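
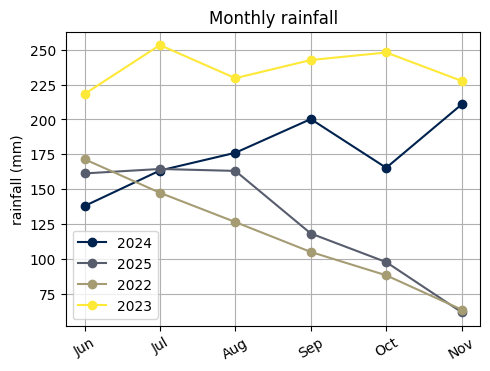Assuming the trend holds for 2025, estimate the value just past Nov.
≈ 30

Last three: 120, 100, 60 → slope ≈ -30/step → next ≈ 30.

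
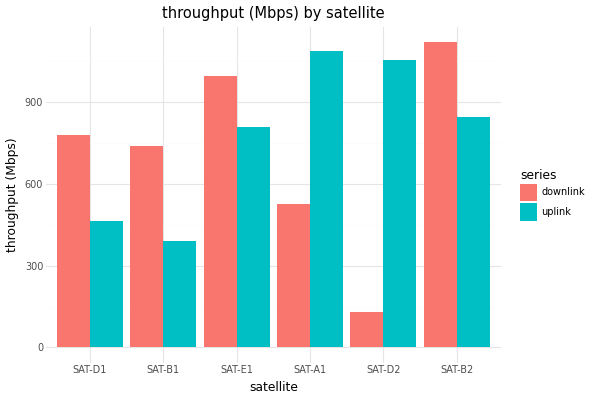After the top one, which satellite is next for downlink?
Top 3 for downlink: SAT-B2 ≈ 1100, SAT-E1 ≈ 1000, SAT-D1 ≈ 800.

SAT-E1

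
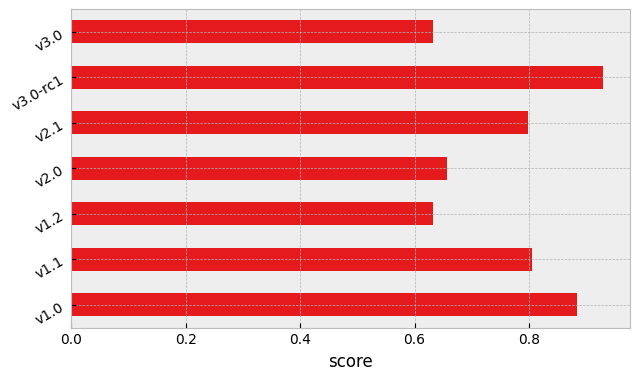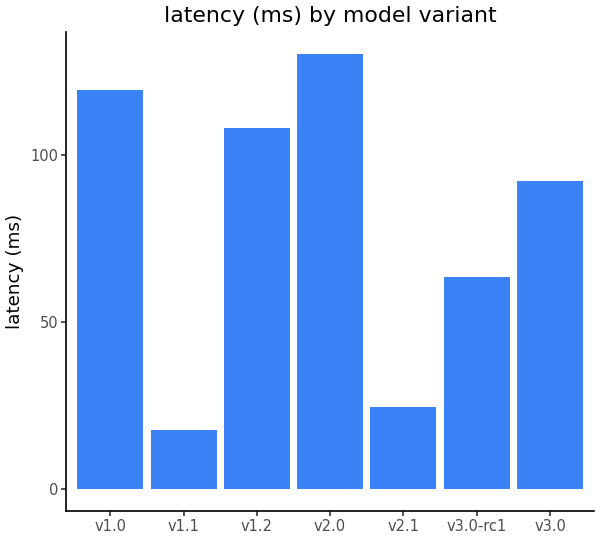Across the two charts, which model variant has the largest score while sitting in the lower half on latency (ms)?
v3.0-rc1

Chart 2 median latency (ms) ≈ 100; below-median model variants: v1.1, v2.1, v3.0-rc1. Among those, v3.0-rc1 has the highest score (≈ 0.9).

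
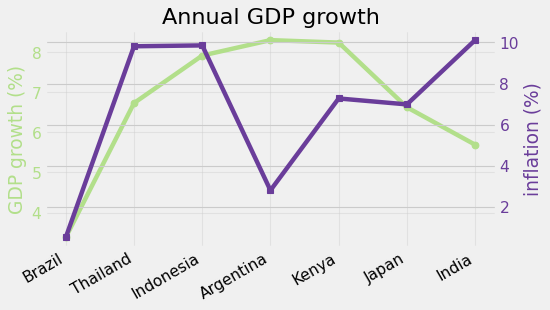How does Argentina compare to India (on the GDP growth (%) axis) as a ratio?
≈ 1.55×

Argentina ≈ 8.5, India ≈ 5.5; 8.5/5.5 ≈ 1.55.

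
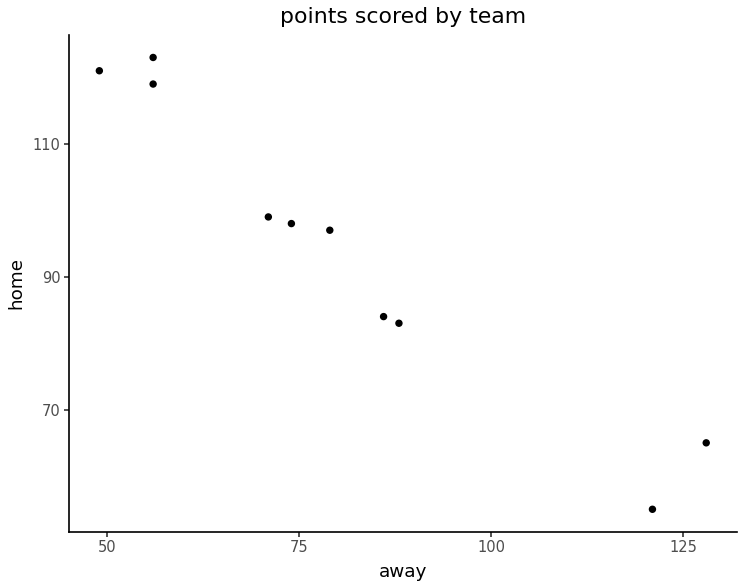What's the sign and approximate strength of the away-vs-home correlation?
negative, strong

Points are negatively correlated; strong (|r| ≈ 1.0).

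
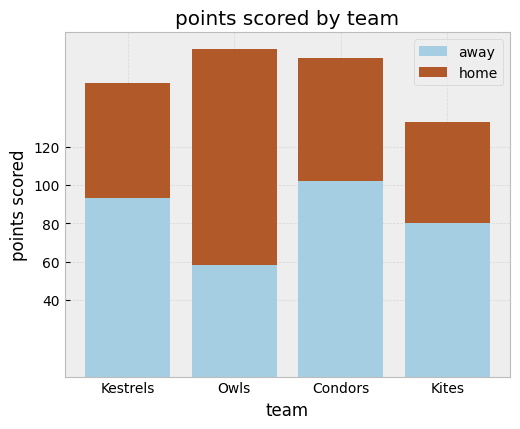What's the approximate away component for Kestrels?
away top ≈ 100, bottom ≈ 0; segment ≈ 100.

≈ 100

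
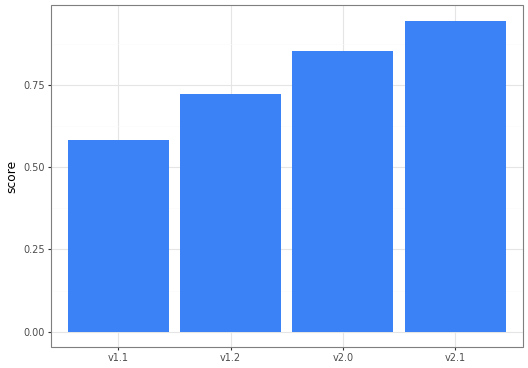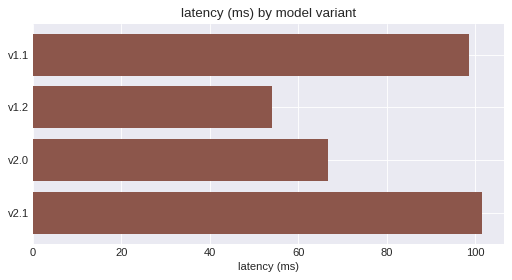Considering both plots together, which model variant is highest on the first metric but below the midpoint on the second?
Chart 2 median latency (ms) ≈ 80; below-median model variants: v1.2, v2.0. Among those, v2.0 has the highest score (≈ 0.9).

v2.0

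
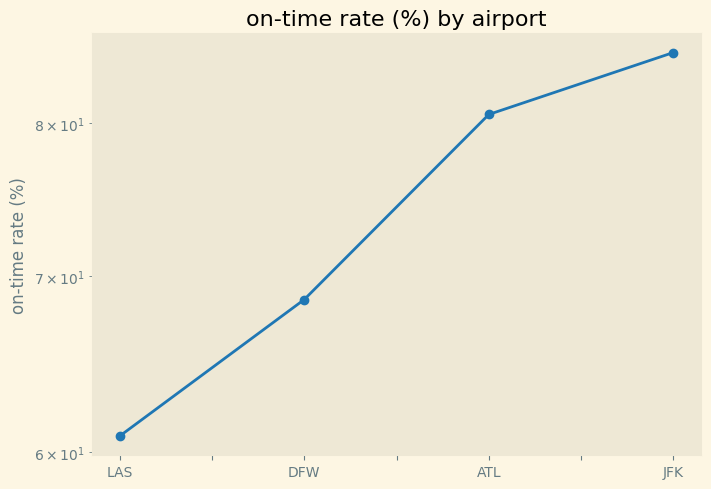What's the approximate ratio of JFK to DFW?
≈ 1.21×

JFK ≈ 85, DFW ≈ 70; 85/70 ≈ 1.21.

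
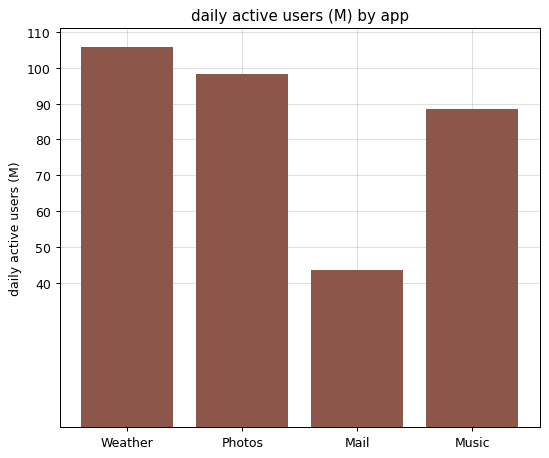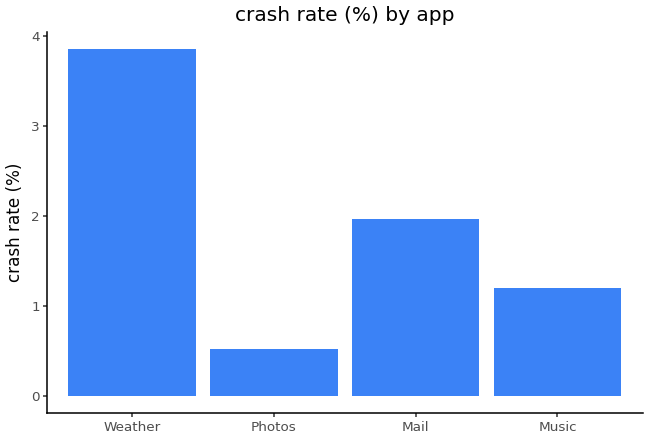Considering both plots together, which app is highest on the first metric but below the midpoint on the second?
Photos

Chart 2 median crash rate (%) ≈ 1.5; below-median apps: Photos, Music. Among those, Photos has the highest daily active users (M) (≈ 100).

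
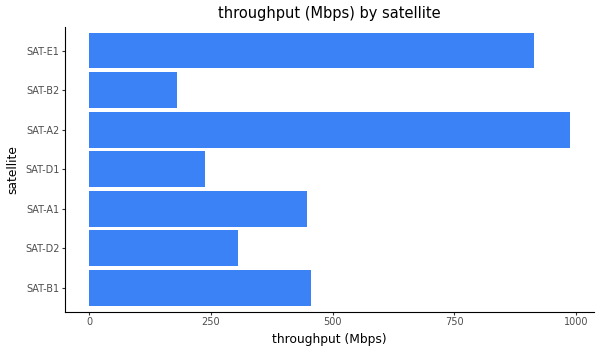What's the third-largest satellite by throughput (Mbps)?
Top 4: SAT-A2 ≈ 1000, SAT-E1 ≈ 900, SAT-B1 ≈ 500, SAT-A1 ≈ 400.

SAT-B1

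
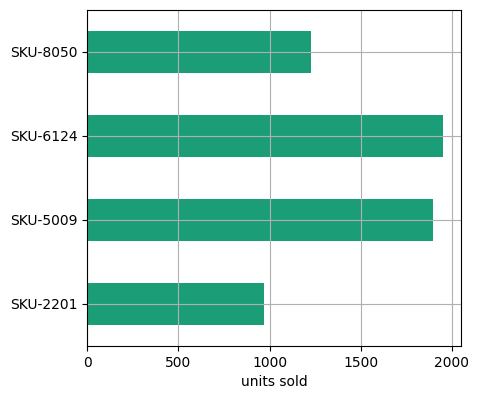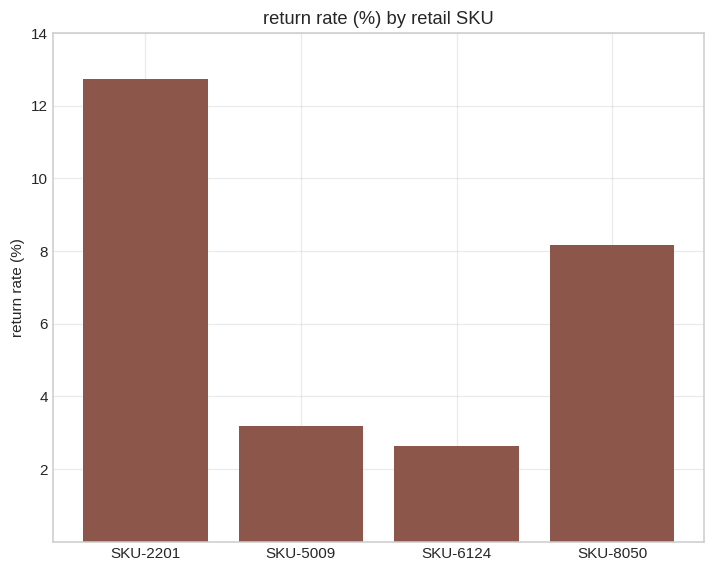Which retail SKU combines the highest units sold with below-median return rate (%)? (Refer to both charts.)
SKU-6124

Chart 2 median return rate (%) ≈ 6; below-median retail SKUs: SKU-5009, SKU-6124. Among those, SKU-6124 has the highest units sold (≈ 2000).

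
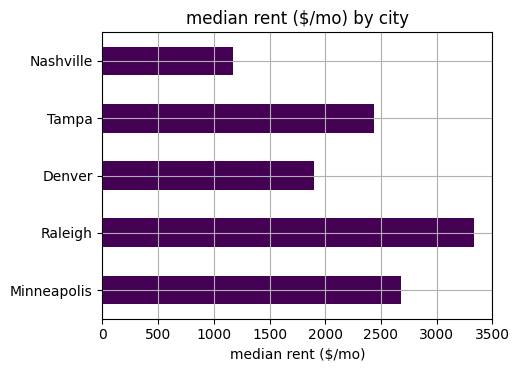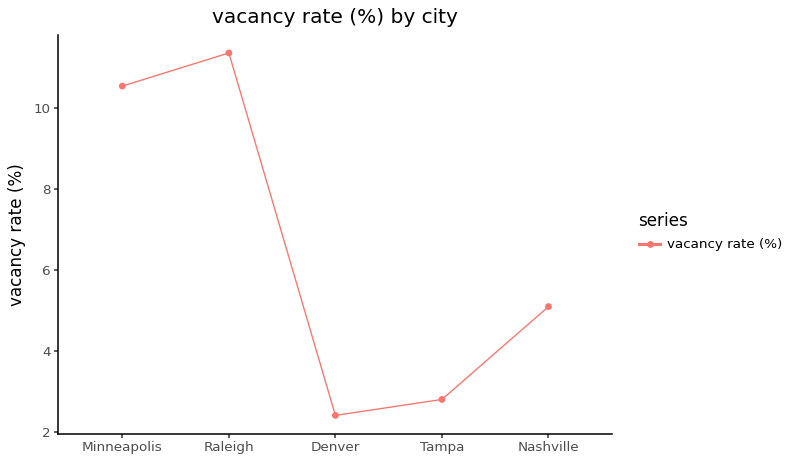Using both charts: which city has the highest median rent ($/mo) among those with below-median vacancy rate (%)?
Chart 2 median vacancy rate (%) ≈ 6; below-median cities: Denver, Tampa. Among those, Tampa has the highest median rent ($/mo) (≈ 2500).

Tampa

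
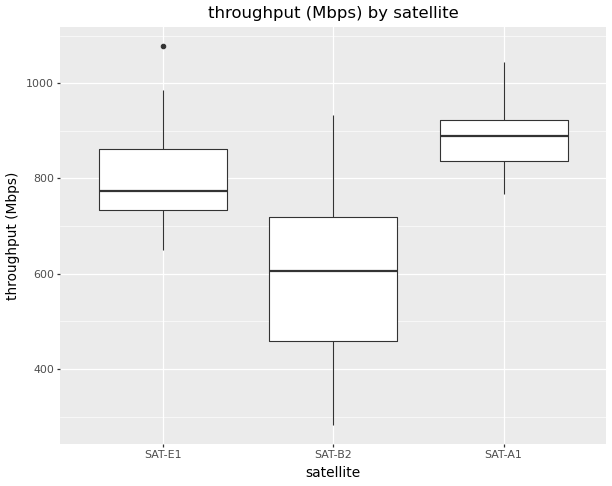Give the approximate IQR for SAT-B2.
Q3 ≈ 725, Q1 ≈ 450; IQR ≈ 275.

≈ 275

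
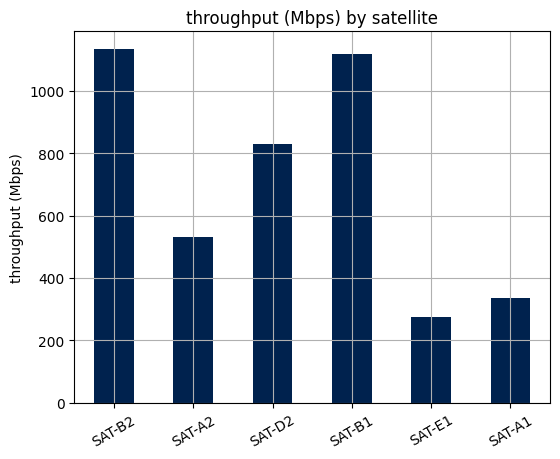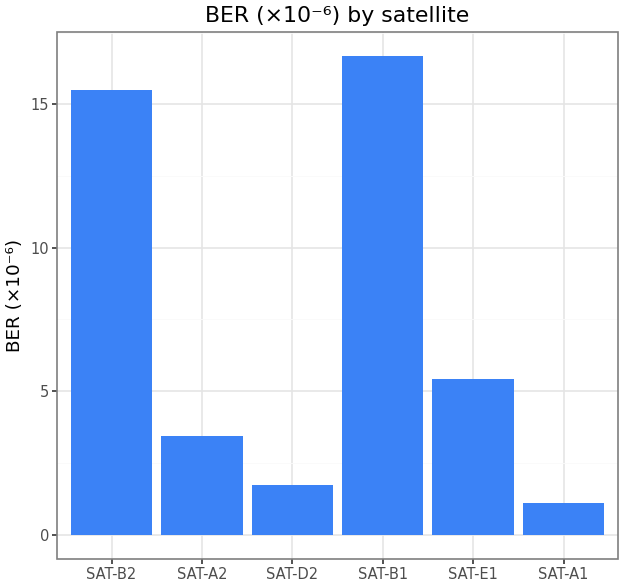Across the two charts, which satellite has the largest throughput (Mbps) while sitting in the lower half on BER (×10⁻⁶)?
Chart 2 median BER (×10⁻⁶) ≈ 4; below-median satellites: SAT-A2, SAT-D2, SAT-A1. Among those, SAT-D2 has the highest throughput (Mbps) (≈ 800).

SAT-D2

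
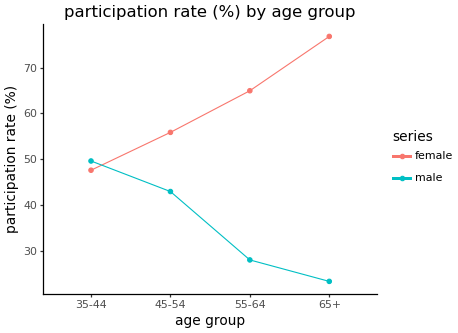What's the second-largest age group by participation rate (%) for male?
Top 3 for male: 35-44 ≈ 50, 45-54 ≈ 45, 55-64 ≈ 30.

45-54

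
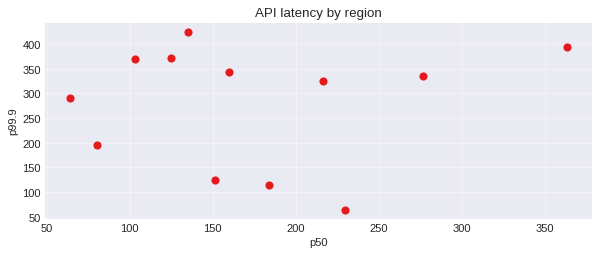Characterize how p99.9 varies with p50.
no clear correlation

Points are roughly uncorrelated; weak (|r| ≈ 0.1).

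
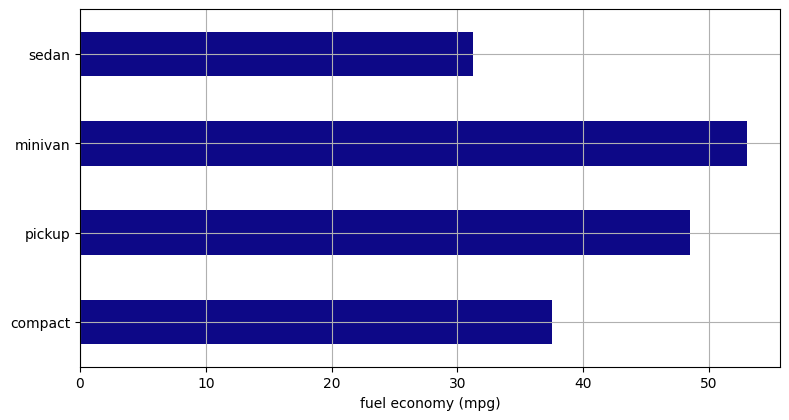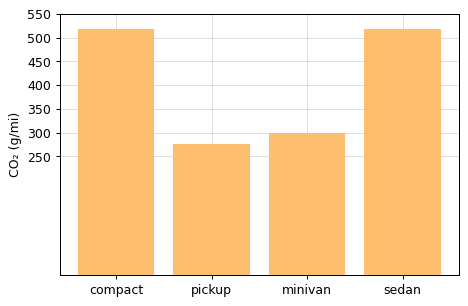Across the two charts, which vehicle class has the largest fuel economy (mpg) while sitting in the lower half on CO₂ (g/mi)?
minivan

Chart 2 median CO₂ (g/mi) ≈ 400; below-median vehicle classes: pickup, minivan. Among those, minivan has the highest fuel economy (mpg) (≈ 55).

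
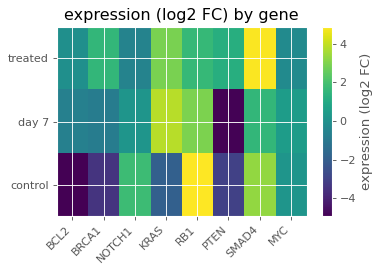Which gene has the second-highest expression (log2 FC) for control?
Top 3 for control: RB1 ≈ 5, SMAD4 ≈ 3, NOTCH1 ≈ 2.

SMAD4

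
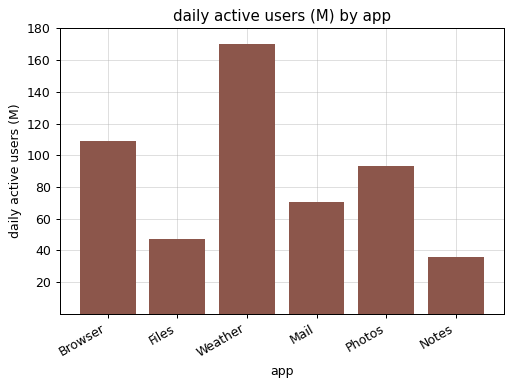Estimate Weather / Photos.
Weather ≈ 180, Photos ≈ 100; 180/100 ≈ 1.8.

≈ 1.8×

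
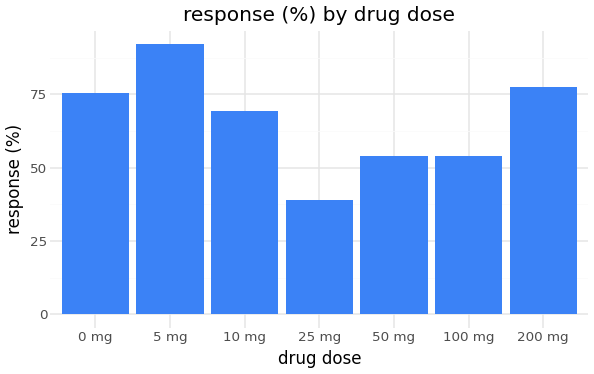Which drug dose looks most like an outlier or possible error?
25 mg

25 mg ≈ 40; the rest sit between ≈ 50 and ≈ 90.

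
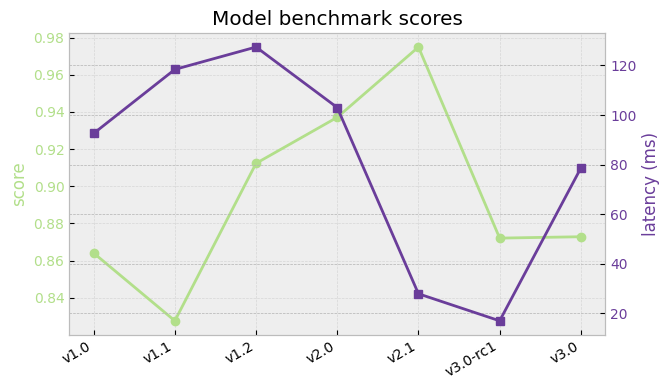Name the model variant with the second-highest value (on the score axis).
v2.0

Top 3 (on the score axis): v2.1 ≈ 0.98, v2.0 ≈ 0.94, v1.2 ≈ 0.92.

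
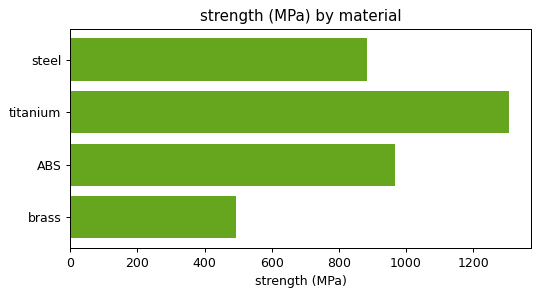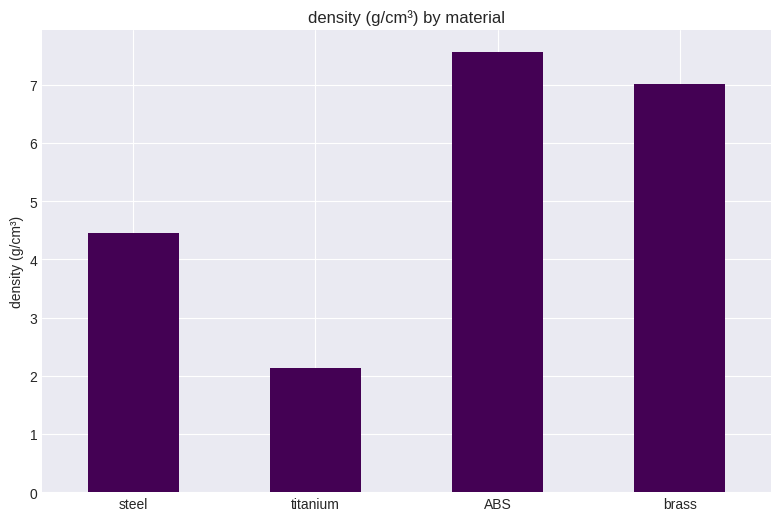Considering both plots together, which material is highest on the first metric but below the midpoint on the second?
Chart 2 median density (g/cm³) ≈ 6; below-median materials: steel, titanium. Among those, titanium has the highest strength (MPa) (≈ 1400).

titanium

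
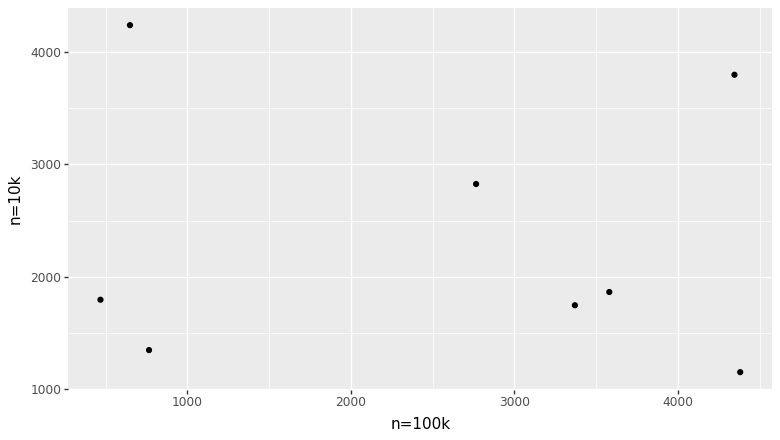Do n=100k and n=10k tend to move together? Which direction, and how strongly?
no clear correlation

Points are roughly uncorrelated; weak (|r| ≈ 0.1).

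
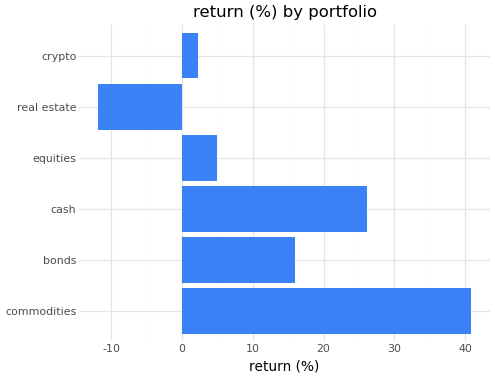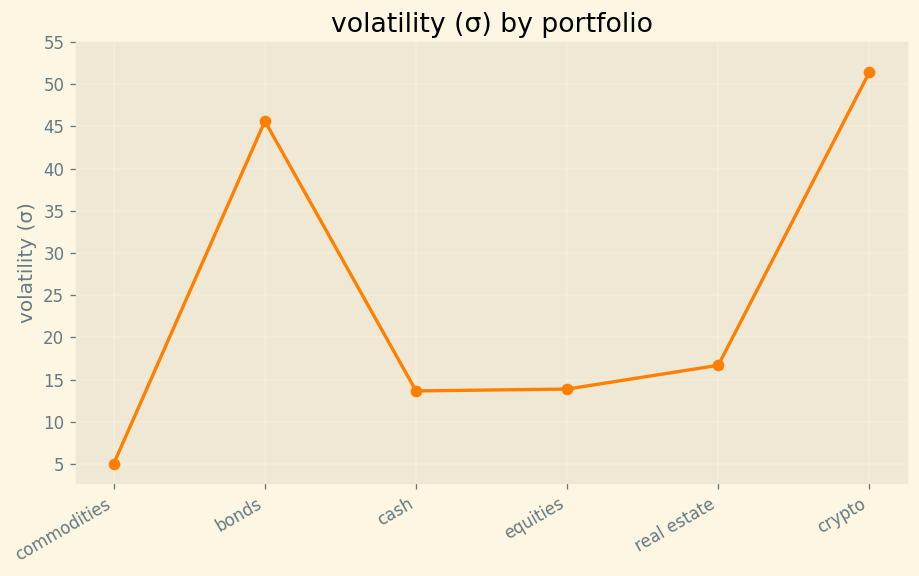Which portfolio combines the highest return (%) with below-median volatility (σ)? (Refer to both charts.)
Chart 2 median volatility (σ) ≈ 15; below-median portfolios: commodities, cash, equities. Among those, commodities has the highest return (%) (≈ 40).

commodities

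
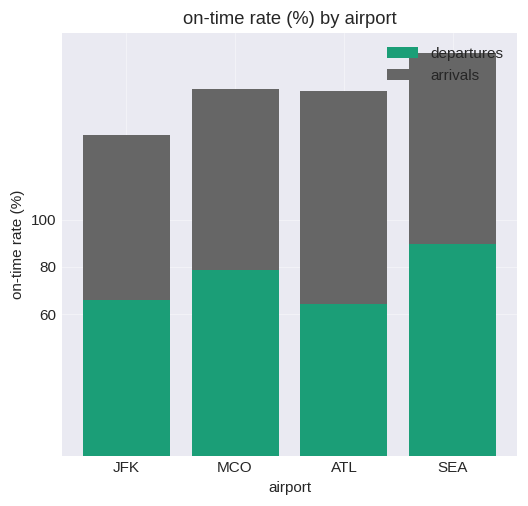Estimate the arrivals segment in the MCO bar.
≈ 80

arrivals top ≈ 160, bottom ≈ 80; segment ≈ 80.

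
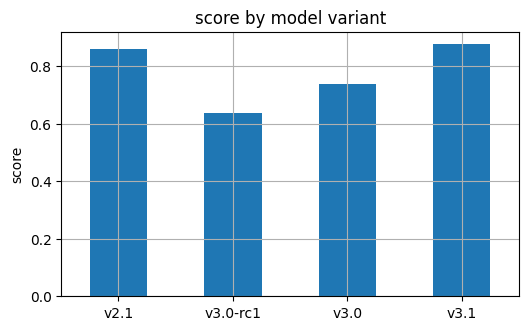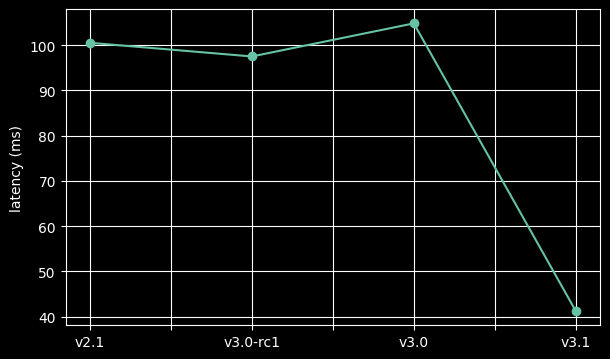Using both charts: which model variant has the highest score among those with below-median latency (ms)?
Chart 2 median latency (ms) ≈ 100; below-median model variants: v3.0-rc1, v3.1. Among those, v3.1 has the highest score (≈ 0.9).

v3.1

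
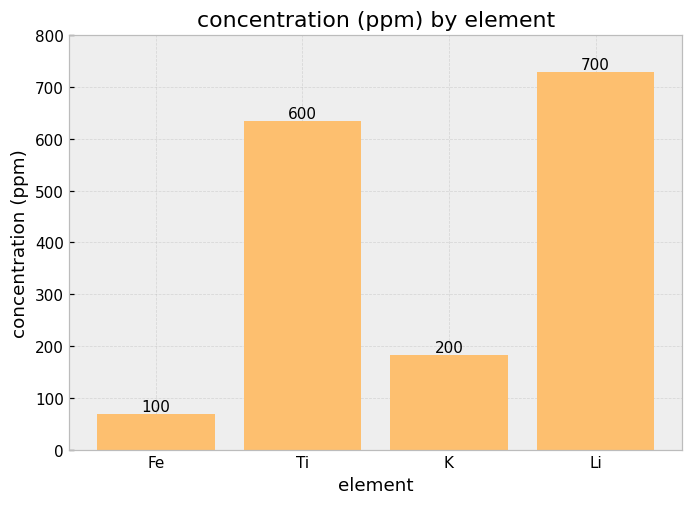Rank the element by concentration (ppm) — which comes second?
Top 3: Li ≈ 700, Ti ≈ 600, K ≈ 200.

Ti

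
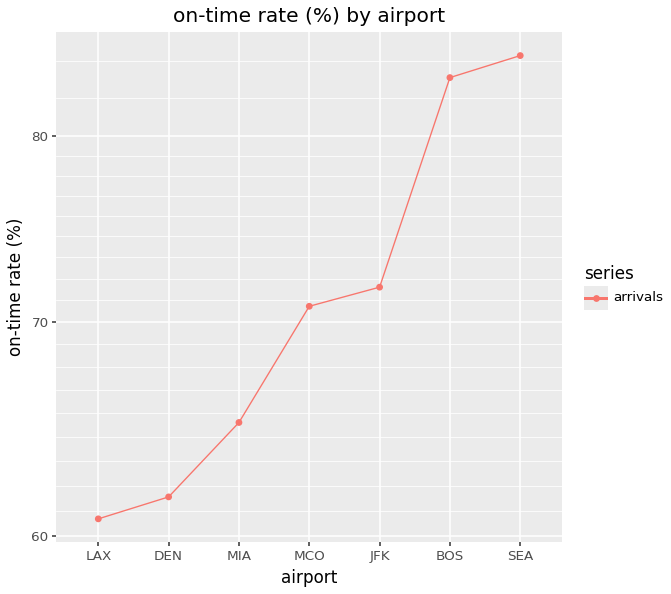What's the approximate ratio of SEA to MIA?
≈ 1.31×

SEA ≈ 85, MIA ≈ 65; 85/65 ≈ 1.31.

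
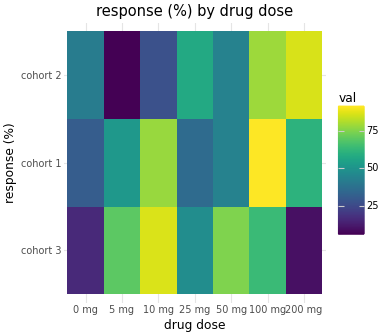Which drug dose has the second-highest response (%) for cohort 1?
10 mg

Top 3 for cohort 1: 100 mg ≈ 90, 10 mg ≈ 80, 200 mg ≈ 60.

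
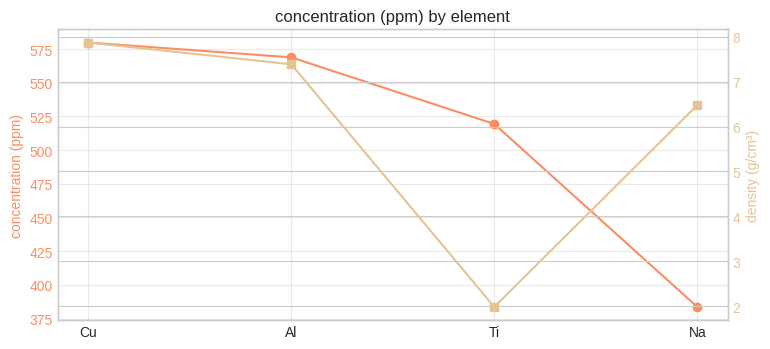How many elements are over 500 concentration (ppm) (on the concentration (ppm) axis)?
Above 500: Cu, Al, Ti.

3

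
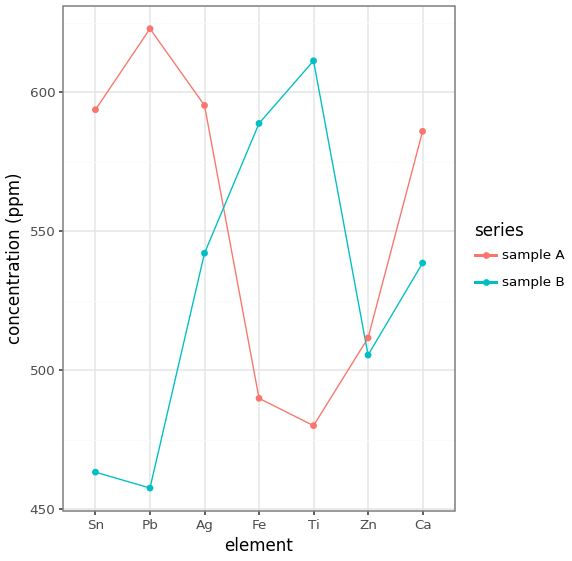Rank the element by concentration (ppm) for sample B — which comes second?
Fe

Top 3 for sample B: Ti ≈ 620, Fe ≈ 580, Ag ≈ 540.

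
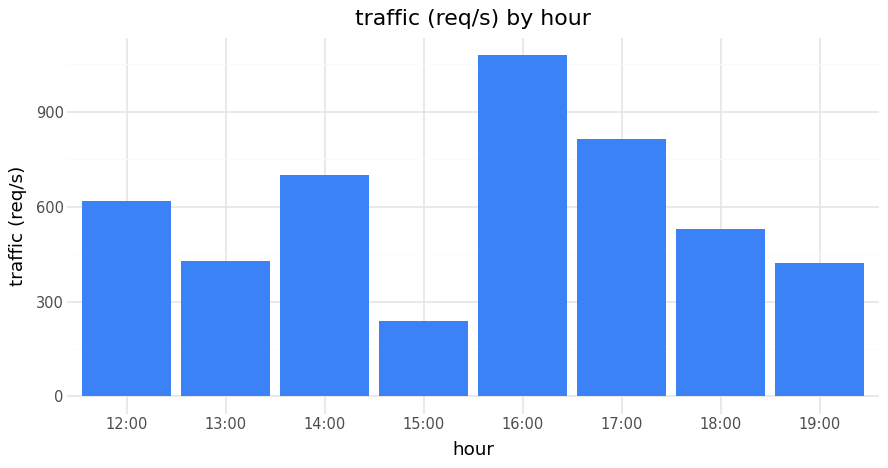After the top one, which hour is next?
17:00

Top 3: 16:00 ≈ 1100, 17:00 ≈ 800, 14:00 ≈ 700.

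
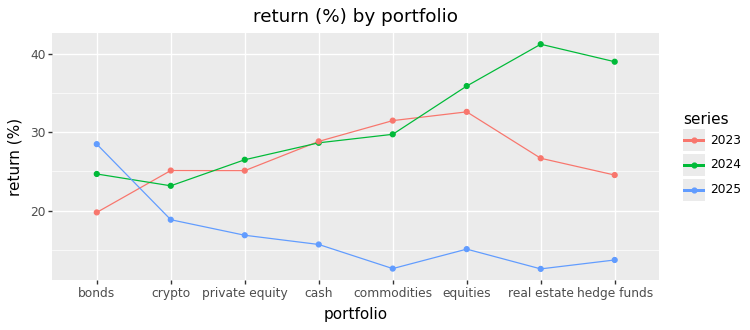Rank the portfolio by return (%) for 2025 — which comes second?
Top 3 for 2025: bonds ≈ 30, crypto ≈ 20, private equity ≈ 15.

crypto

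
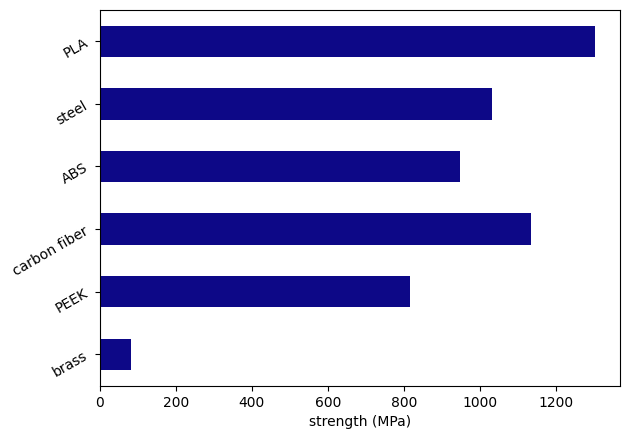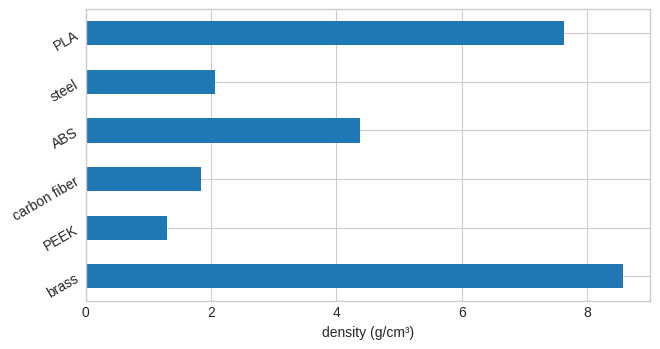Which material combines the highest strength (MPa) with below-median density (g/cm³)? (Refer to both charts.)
Chart 2 median density (g/cm³) ≈ 3; below-median materials: PEEK, carbon fiber, steel. Among those, carbon fiber has the highest strength (MPa) (≈ 1200).

carbon fiber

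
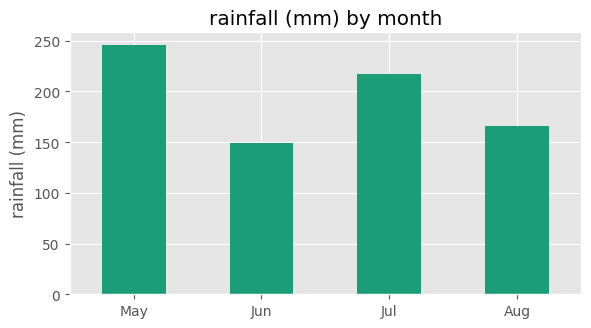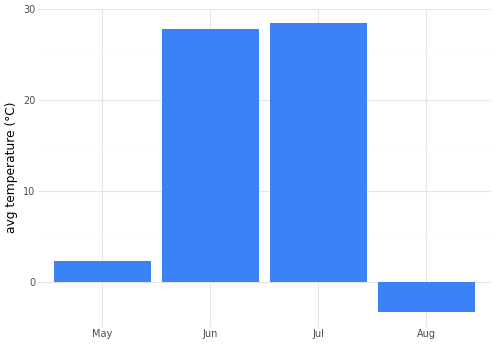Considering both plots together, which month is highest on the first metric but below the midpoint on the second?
Chart 2 median avg temperature (°C) ≈ 15; below-median months: May, Aug. Among those, May has the highest rainfall (mm) (≈ 250).

May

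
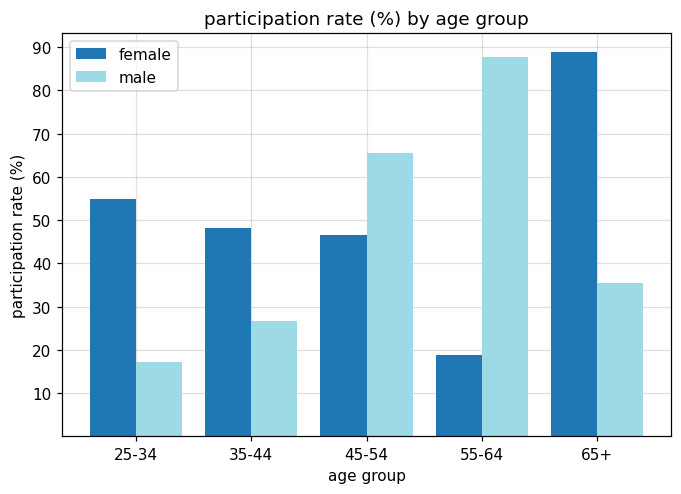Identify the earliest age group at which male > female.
45-54

35-44: male ≈ 30 vs female ≈ 50 (not yet); 45-54: male ≈ 70 vs female ≈ 50 (first crossover).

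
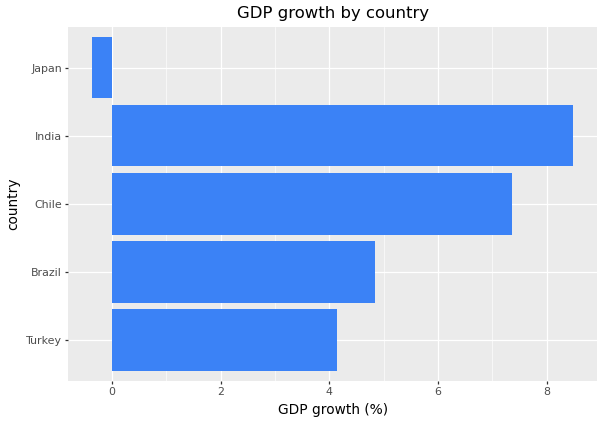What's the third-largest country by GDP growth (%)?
Brazil

Top 4: India ≈ 8, Chile ≈ 7, Brazil ≈ 5, Turkey ≈ 4.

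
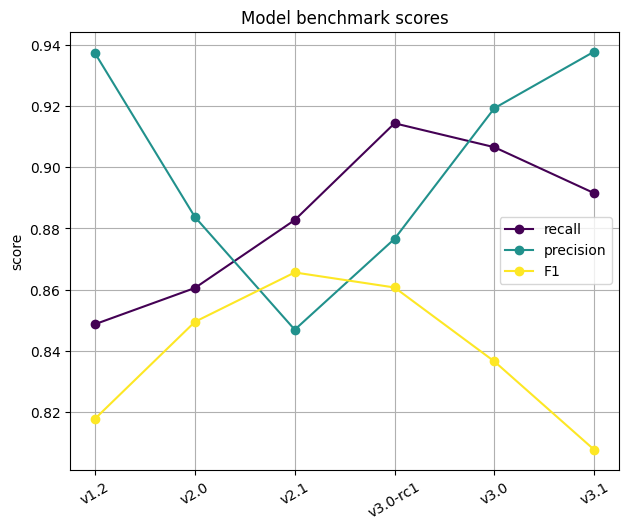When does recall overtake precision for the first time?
v2.1

v2.0: recall ≈ 0.86 vs precision ≈ 0.88 (not yet); v2.1: recall ≈ 0.88 vs precision ≈ 0.84 (first crossover).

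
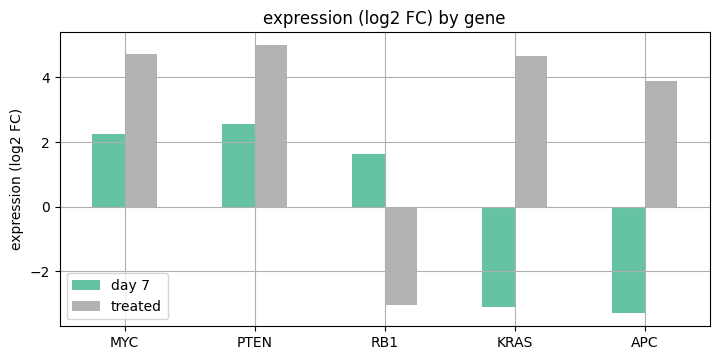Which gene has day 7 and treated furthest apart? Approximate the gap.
KRAS, ≈ 8 log2 FC

KRAS: day 7 ≈ -3, treated ≈ 5 → gap ≈ 8. Next-largest (APC) is only ≈ 7.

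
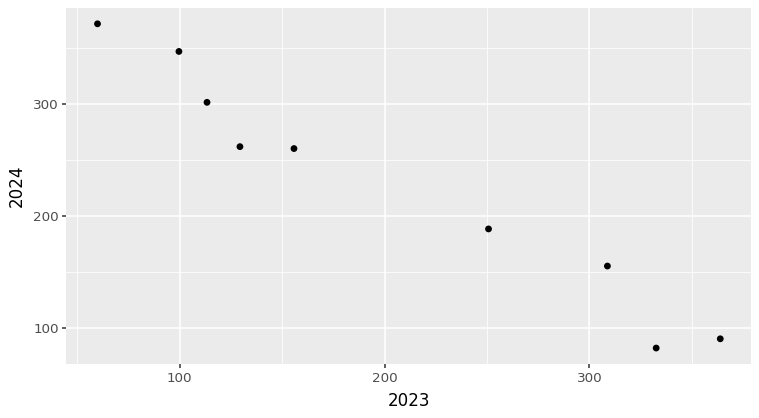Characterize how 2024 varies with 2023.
negative, strong

Points are negatively correlated; strong (|r| ≈ 1.0).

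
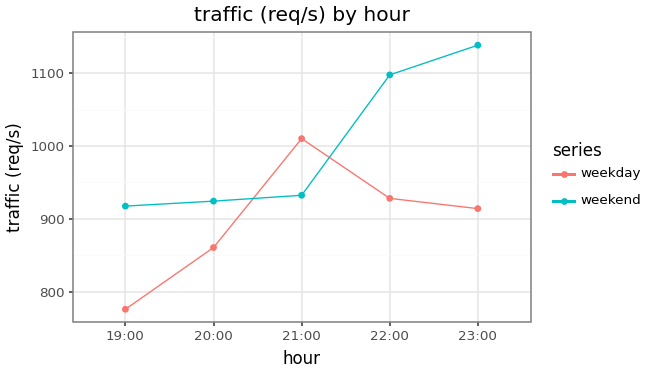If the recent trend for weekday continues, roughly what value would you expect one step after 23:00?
≈ 850

Last three: 1000, 950, 900 → slope ≈ -50/step → next ≈ 850.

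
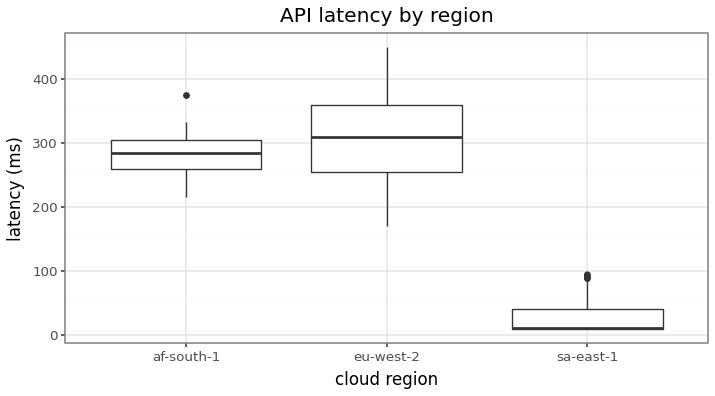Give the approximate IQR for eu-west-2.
≈ 100

Q3 ≈ 350, Q1 ≈ 250; IQR ≈ 100.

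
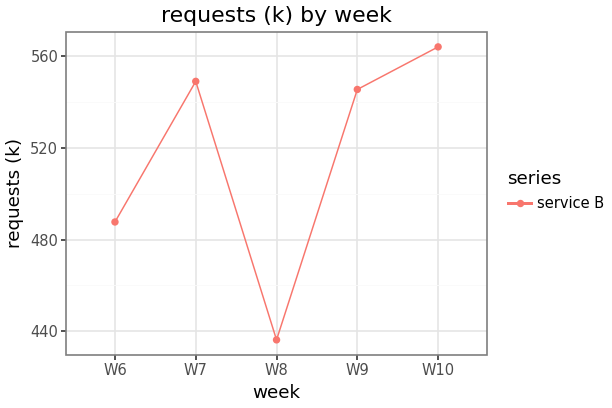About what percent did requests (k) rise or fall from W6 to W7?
W6 ≈ 480, W7 ≈ 540; (540 − 480) / 480 ≈ +12.5%.

≈ +12.5%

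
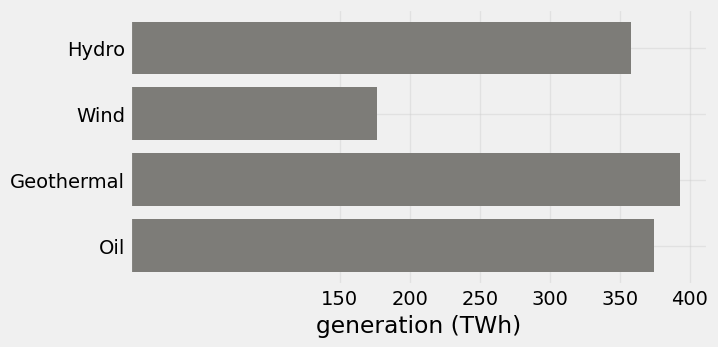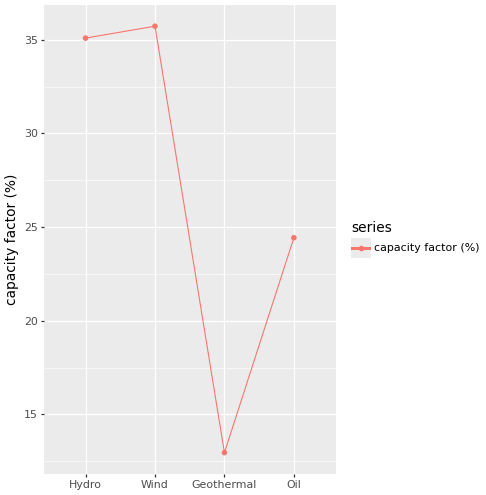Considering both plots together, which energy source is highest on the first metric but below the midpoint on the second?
Geothermal

Chart 2 median capacity factor (%) ≈ 30; below-median energy sources: Geothermal, Oil. Among those, Geothermal has the highest generation (TWh) (≈ 400).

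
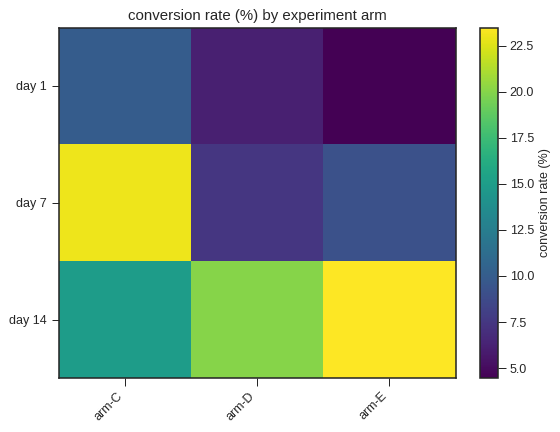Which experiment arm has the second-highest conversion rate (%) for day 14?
Top 3 for day 14: arm-E ≈ 24, arm-D ≈ 20, arm-C ≈ 14.

arm-D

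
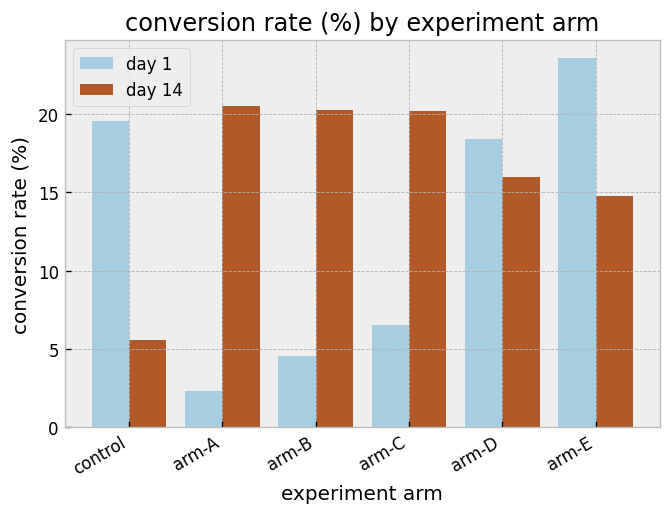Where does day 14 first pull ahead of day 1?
arm-A

control: day 14 ≈ 6 vs day 1 ≈ 20 (not yet); arm-A: day 14 ≈ 20 vs day 1 ≈ 2 (first crossover).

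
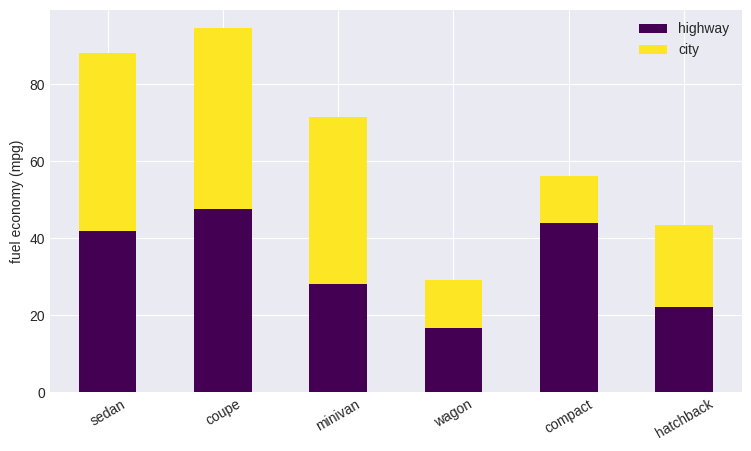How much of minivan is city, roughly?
city top ≈ 70, bottom ≈ 30; segment ≈ 40.

≈ 40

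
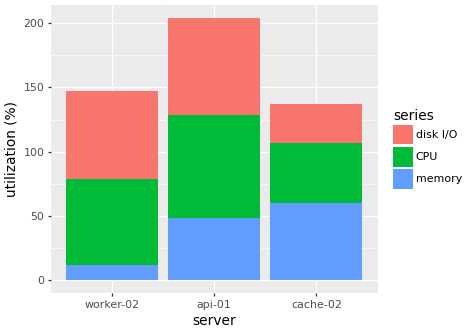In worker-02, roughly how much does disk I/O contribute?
≈ 60

disk I/O top ≈ 140, bottom ≈ 80; segment ≈ 60.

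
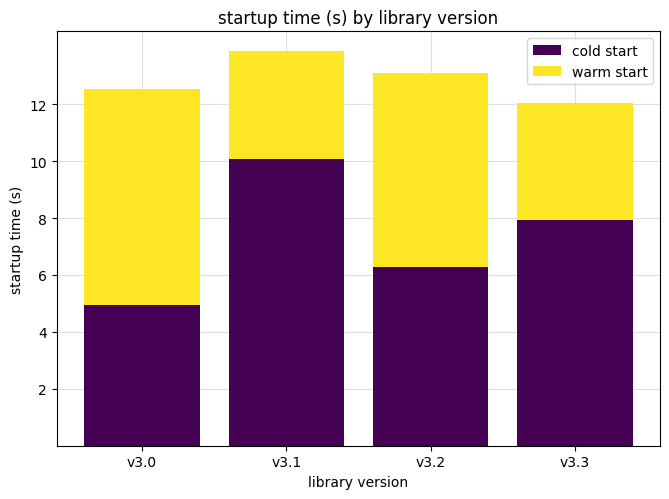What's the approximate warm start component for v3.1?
≈ 4

warm start top ≈ 14, bottom ≈ 10; segment ≈ 4.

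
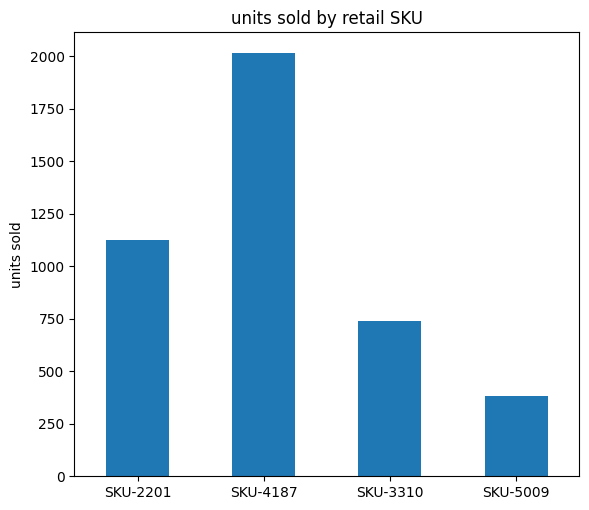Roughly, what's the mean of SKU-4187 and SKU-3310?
(2000 + 800) / 2 ≈ 1400.

≈ 1400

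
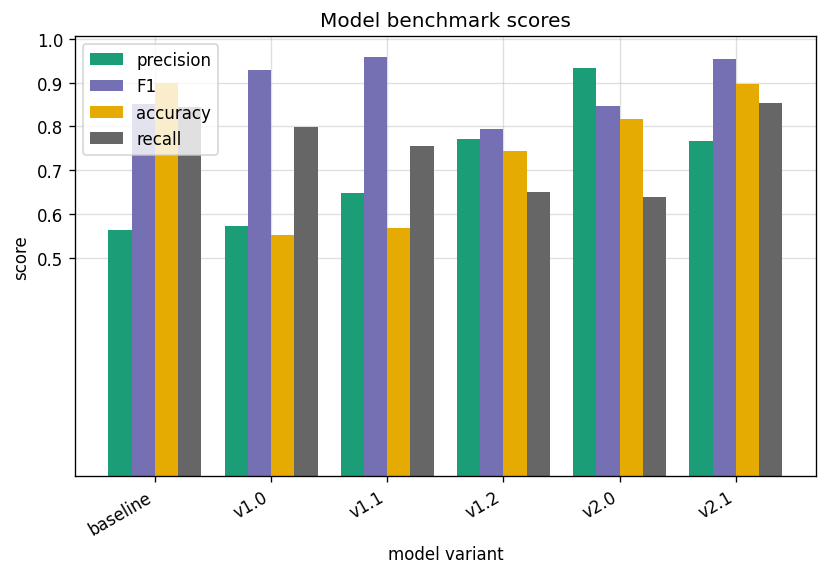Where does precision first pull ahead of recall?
v1.1: precision ≈ 0.6 vs recall ≈ 0.8 (not yet); v1.2: precision ≈ 0.8 vs recall ≈ 0.6 (first crossover).

v1.2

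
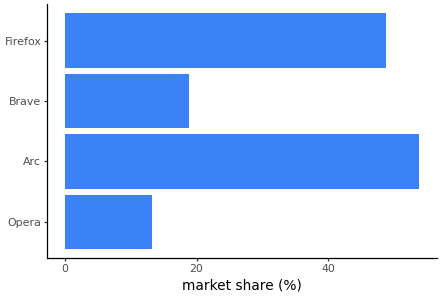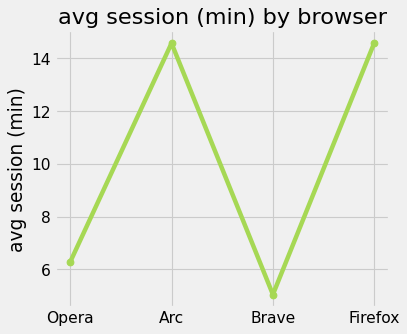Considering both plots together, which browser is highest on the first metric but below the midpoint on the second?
Brave

Chart 2 median avg session (min) ≈ 10; below-median browsers: Opera, Brave. Among those, Brave has the highest market share (%) (≈ 20).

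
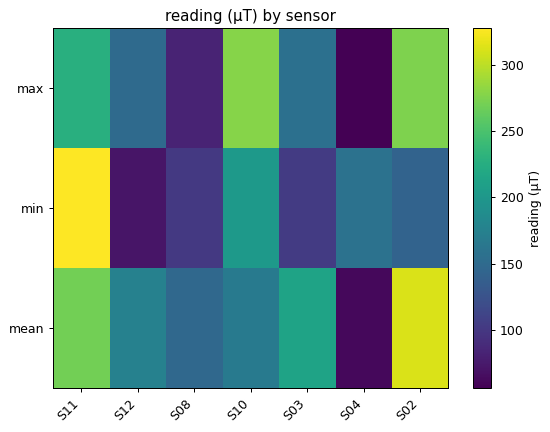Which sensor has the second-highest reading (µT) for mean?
S11

Top 3 for mean: S02 ≈ 300, S11 ≈ 275, S03 ≈ 225.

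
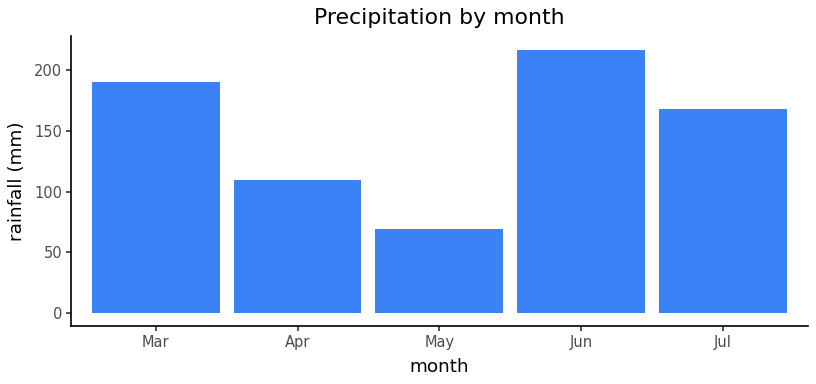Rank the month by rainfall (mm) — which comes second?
Top 3: Jun ≈ 220, Mar ≈ 200, Jul ≈ 160.

Mar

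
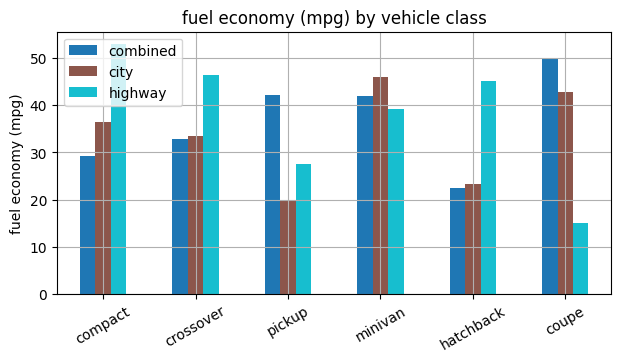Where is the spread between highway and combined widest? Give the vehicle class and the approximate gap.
coupe, ≈ 35 mpg

coupe: highway ≈ 15, combined ≈ 50 → gap ≈ 35. Next-largest (compact) is only ≈ 25.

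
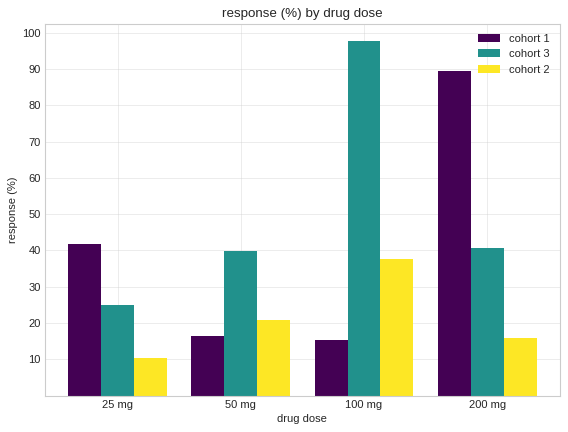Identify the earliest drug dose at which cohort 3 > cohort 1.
25 mg: cohort 3 ≈ 30 vs cohort 1 ≈ 40 (not yet); 50 mg: cohort 3 ≈ 40 vs cohort 1 ≈ 20 (first crossover).

50 mg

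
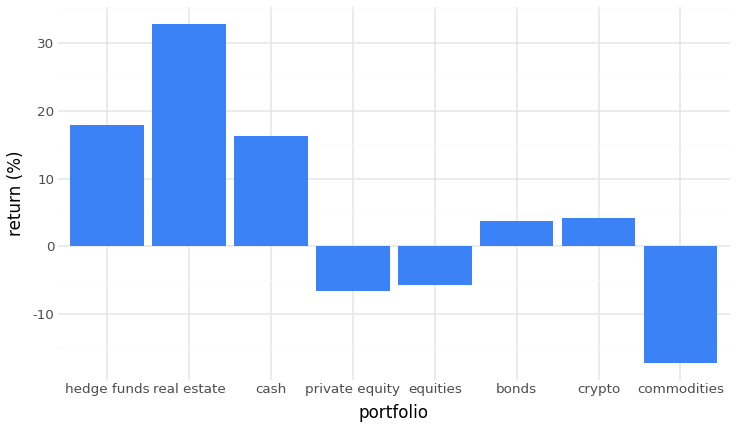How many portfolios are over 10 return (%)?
3

Above 10: hedge funds, real estate, cash.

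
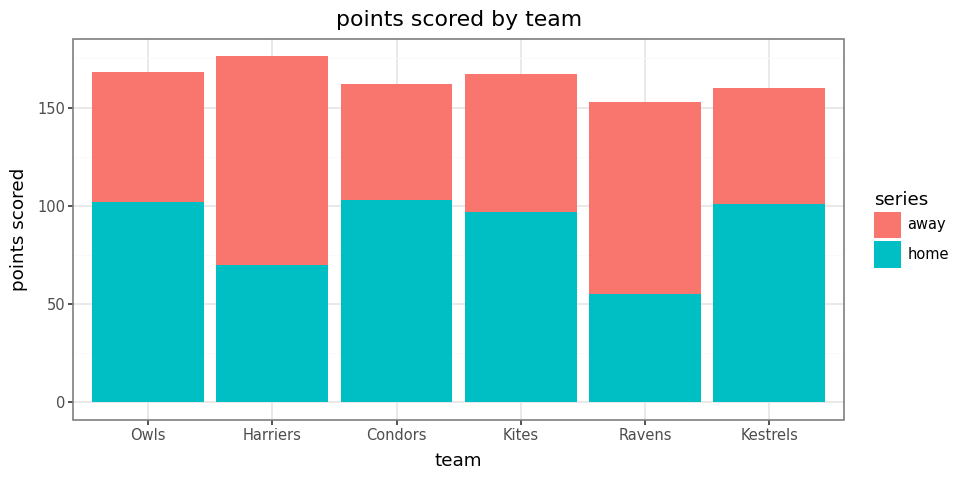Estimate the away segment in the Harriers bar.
away top ≈ 180, bottom ≈ 80; segment ≈ 100.

≈ 100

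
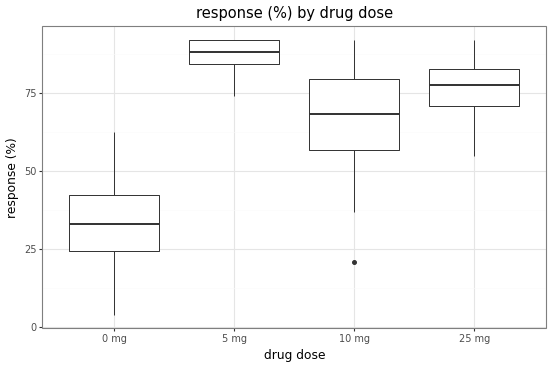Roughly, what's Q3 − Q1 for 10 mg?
≈ 25

Q3 ≈ 80, Q1 ≈ 55; IQR ≈ 25.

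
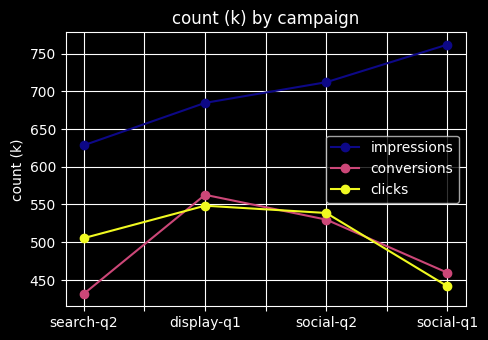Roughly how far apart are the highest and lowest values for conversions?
≈ 100

Max display-q1 ≈ 550, min search-q2 ≈ 450; range ≈ 100.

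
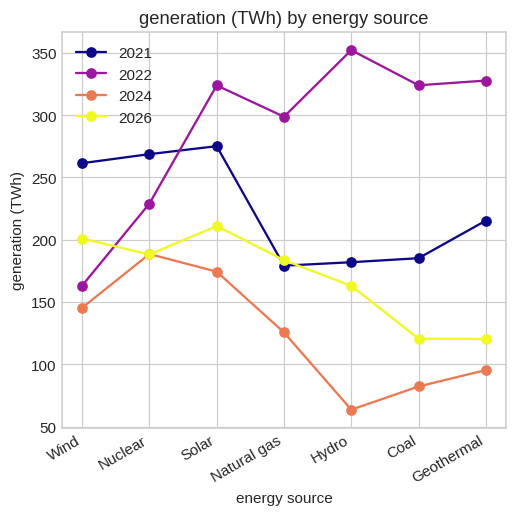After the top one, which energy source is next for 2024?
Solar

Top 3 for 2024: Nuclear ≈ 200, Solar ≈ 175, Wind ≈ 150.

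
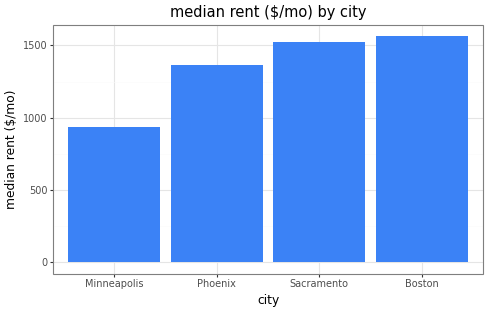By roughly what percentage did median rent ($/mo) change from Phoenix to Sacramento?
≈ +14.3%

Phoenix ≈ 1400, Sacramento ≈ 1600; (1600 − 1400) / 1400 ≈ +14.3%.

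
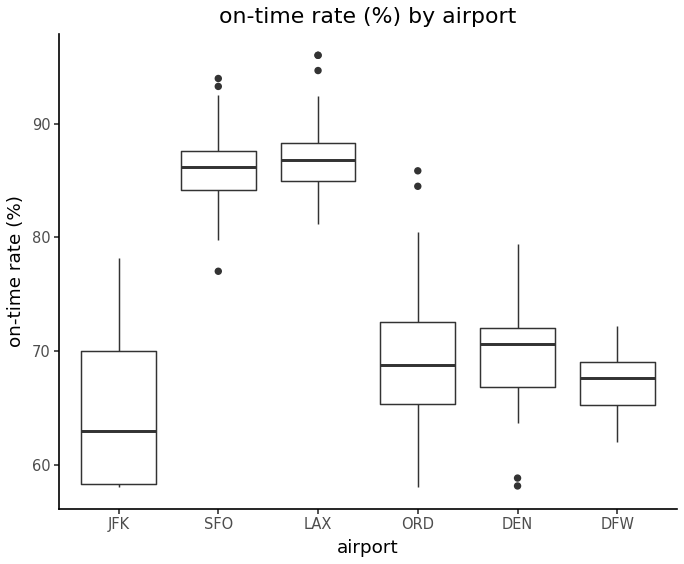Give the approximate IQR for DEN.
Q3 ≈ 72, Q1 ≈ 66; IQR ≈ 6.

≈ 6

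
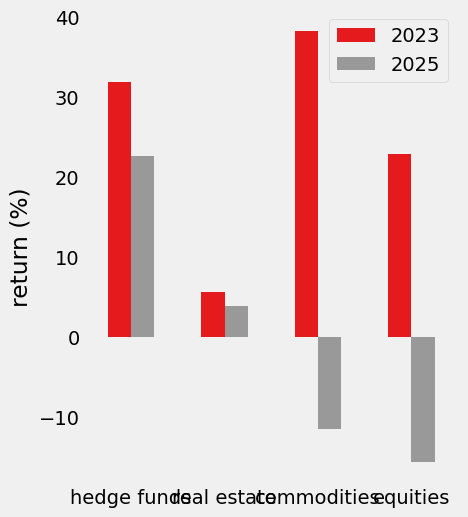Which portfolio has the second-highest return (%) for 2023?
Top 3 for 2023: commodities ≈ 40, hedge funds ≈ 30, equities ≈ 25.

hedge funds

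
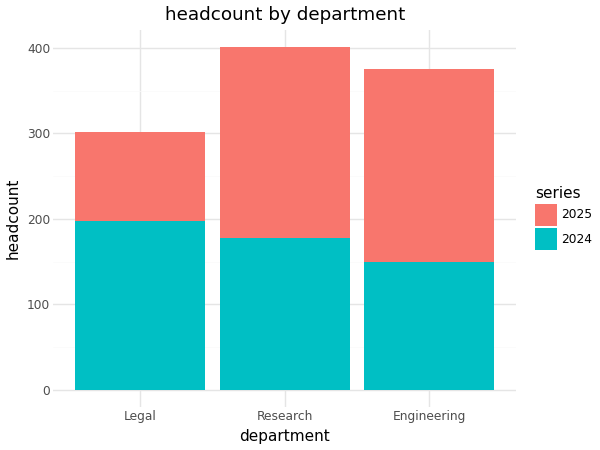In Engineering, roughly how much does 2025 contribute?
2025 top ≈ 400, bottom ≈ 150; segment ≈ 250.

≈ 250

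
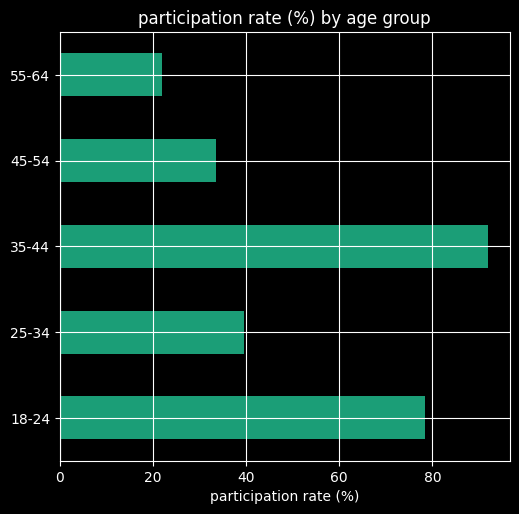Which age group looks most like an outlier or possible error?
35-44

35-44 ≈ 90; the rest sit between ≈ 20 and ≈ 80.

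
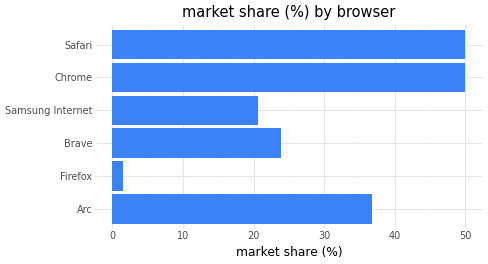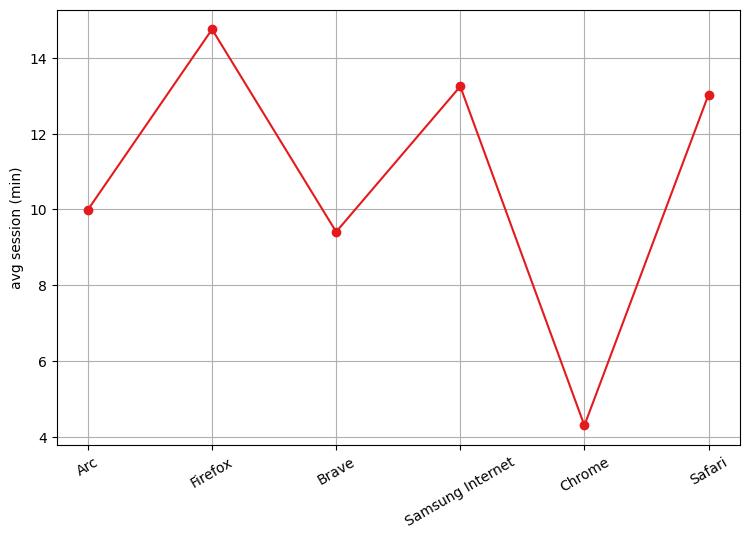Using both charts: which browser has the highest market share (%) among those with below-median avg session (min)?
Chrome

Chart 2 median avg session (min) ≈ 12; below-median browsers: Arc, Brave, Chrome. Among those, Chrome has the highest market share (%) (≈ 50).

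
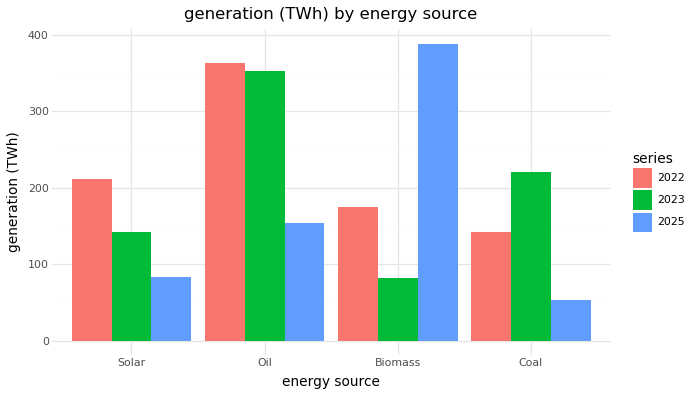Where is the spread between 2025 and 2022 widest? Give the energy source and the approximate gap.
Biomass, ≈ 250 TWh

Biomass: 2025 ≈ 400, 2022 ≈ 150 → gap ≈ 250. Next-largest (Oil) is only ≈ 200.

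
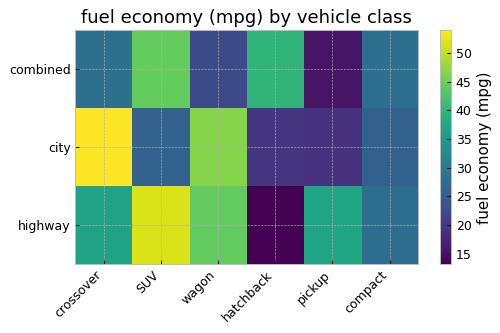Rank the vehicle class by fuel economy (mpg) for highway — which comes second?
Top 3 for highway: SUV ≈ 50, wagon ≈ 45, pickup ≈ 35.

wagon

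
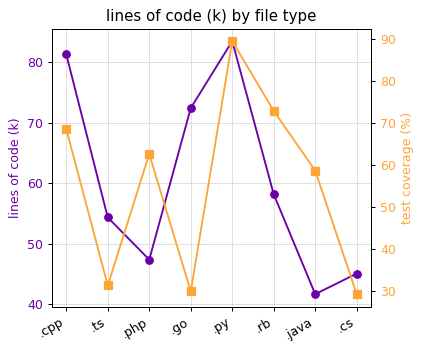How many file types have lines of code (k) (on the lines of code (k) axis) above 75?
2

Above 75: .cpp, .py.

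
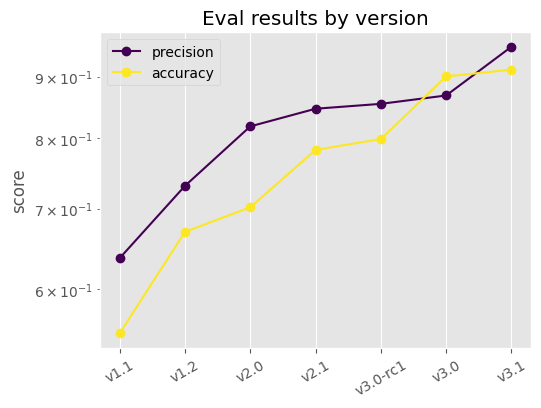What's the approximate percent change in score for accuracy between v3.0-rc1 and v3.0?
v3.0-rc1 ≈ 0.80, v3.0 ≈ 0.90; (0.90 − 0.80) / 0.80 ≈ +12.5%.

≈ +12.5%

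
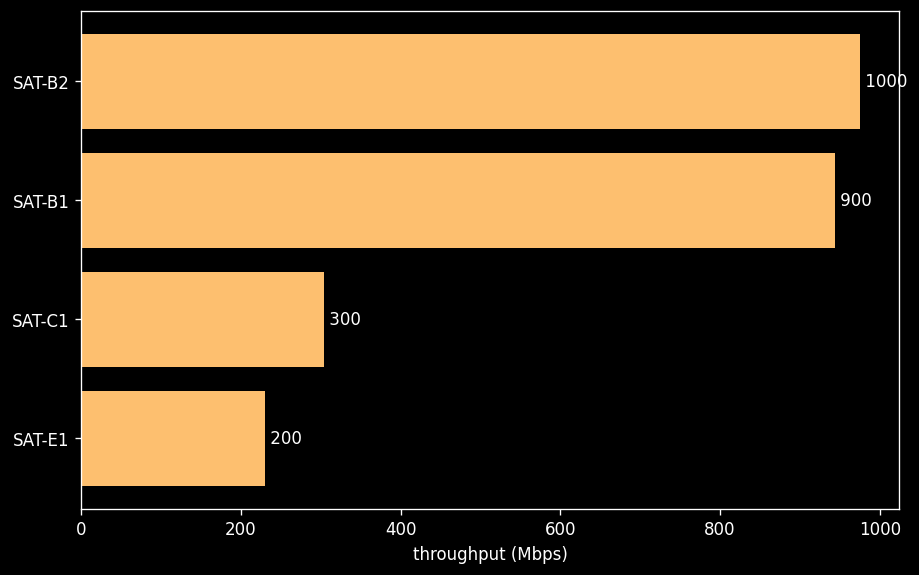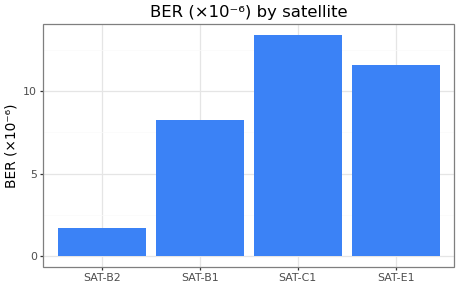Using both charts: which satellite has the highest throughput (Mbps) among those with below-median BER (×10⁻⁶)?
SAT-B2

Chart 2 median BER (×10⁻⁶) ≈ 10; below-median satellites: SAT-B2, SAT-B1. Among those, SAT-B2 has the highest throughput (Mbps) (≈ 1000).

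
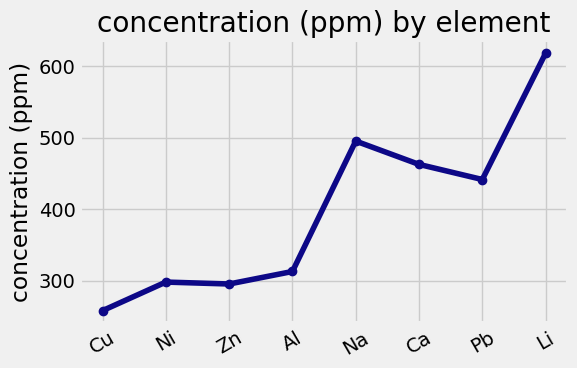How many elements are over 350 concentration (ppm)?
4

Above 350: Na, Ca, Pb, Li.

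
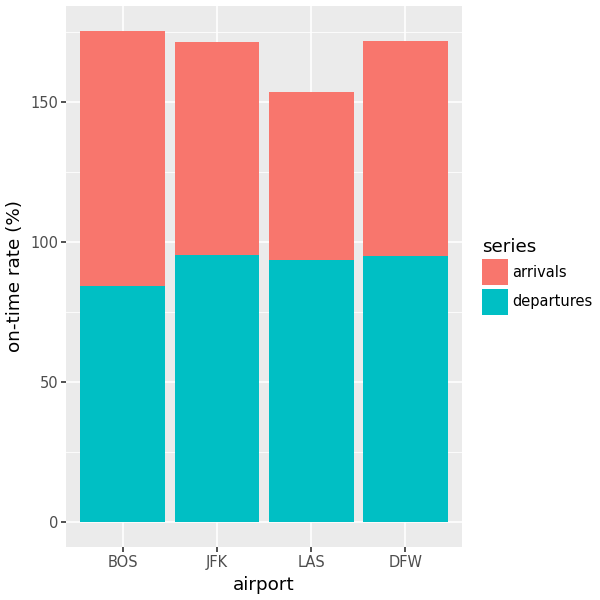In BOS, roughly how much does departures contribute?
departures top ≈ 80, bottom ≈ 0; segment ≈ 80.

≈ 80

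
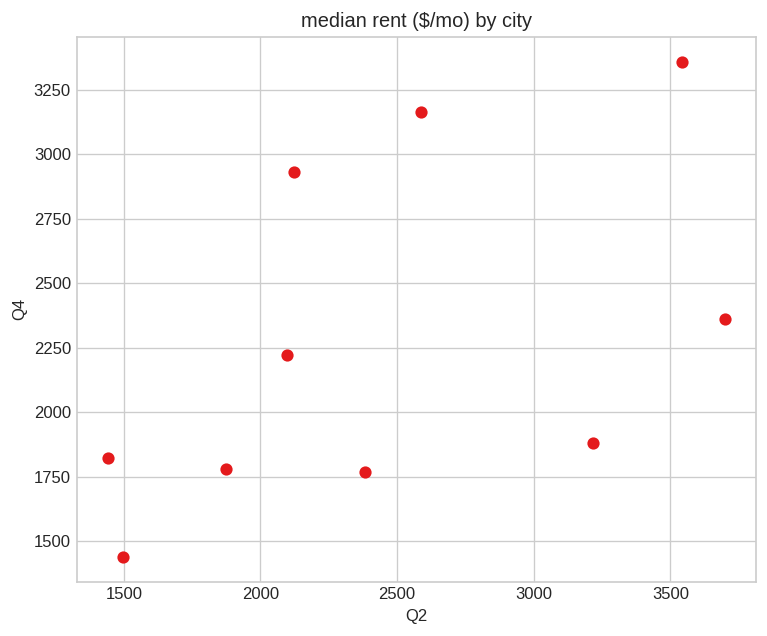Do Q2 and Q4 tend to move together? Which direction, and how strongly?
positive, moderate

Points are positively correlated; moderate (|r| ≈ 0.5).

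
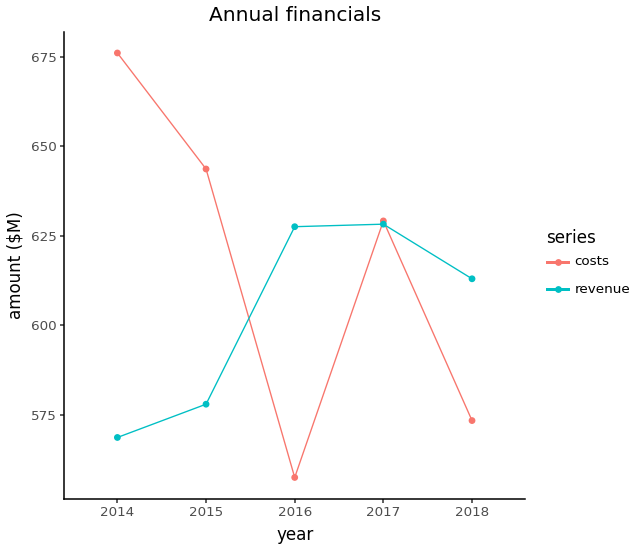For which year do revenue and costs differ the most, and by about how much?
2014: revenue ≈ 570, costs ≈ 680 → gap ≈ 110. Next-largest (2016) is only ≈ 70.

2014, ≈ 110 $M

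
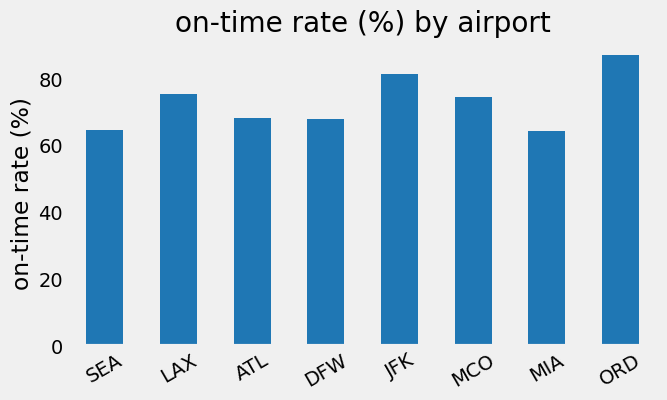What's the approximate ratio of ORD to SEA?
≈ 1.5×

ORD ≈ 90, SEA ≈ 60; 90/60 ≈ 1.5.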